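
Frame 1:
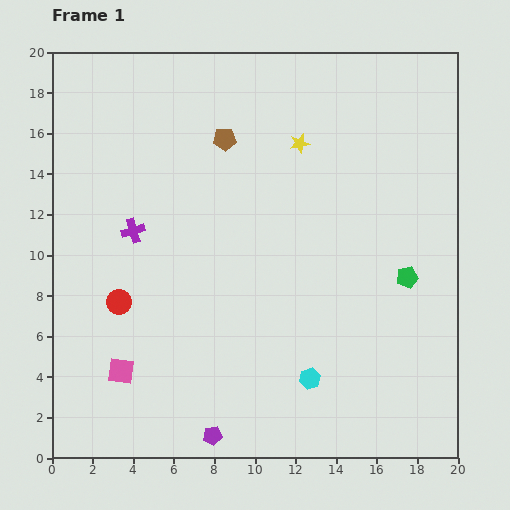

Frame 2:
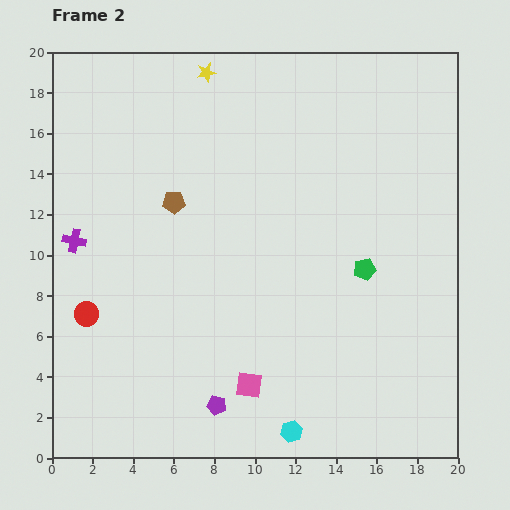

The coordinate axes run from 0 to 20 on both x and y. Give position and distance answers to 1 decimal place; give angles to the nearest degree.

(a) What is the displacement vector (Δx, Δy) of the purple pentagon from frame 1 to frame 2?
(0.2, 1.5)

The purple pentagon was at (7.9, 1.1) in frame 1 and (8.1, 2.6) in frame 2.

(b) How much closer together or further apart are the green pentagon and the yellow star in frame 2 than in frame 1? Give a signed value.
+3.9

Distance in frame 1: 8.5. Distance in frame 2: 12.4.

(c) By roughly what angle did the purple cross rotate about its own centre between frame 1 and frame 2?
28° clockwise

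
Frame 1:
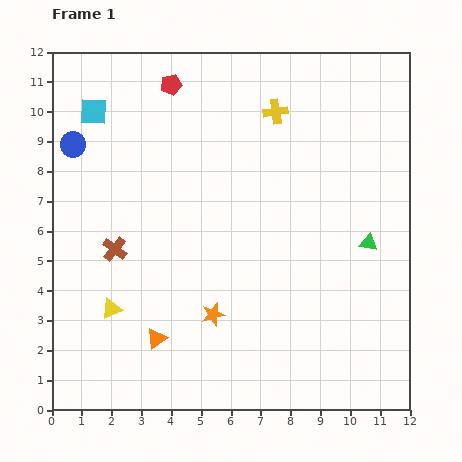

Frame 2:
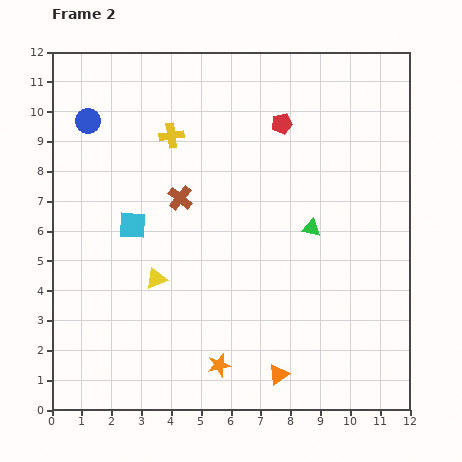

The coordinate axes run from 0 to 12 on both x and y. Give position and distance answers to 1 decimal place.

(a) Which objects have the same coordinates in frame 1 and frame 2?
none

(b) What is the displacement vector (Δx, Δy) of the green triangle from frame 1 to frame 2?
(-1.9, 0.5)

The green triangle was at (10.6, 5.6) in frame 1 and (8.7, 6.1) in frame 2.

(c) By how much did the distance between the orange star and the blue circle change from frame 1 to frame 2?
+1.9

Distance in frame 1: 7.4. Distance in frame 2: 9.3.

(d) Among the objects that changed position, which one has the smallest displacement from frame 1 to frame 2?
the blue circle

(moved 0.9)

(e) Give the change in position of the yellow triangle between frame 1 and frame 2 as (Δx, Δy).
(1.5, 1.0)

The yellow triangle was at (2.0, 3.4) in frame 1 and (3.5, 4.4) in frame 2.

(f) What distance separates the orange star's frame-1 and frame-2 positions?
1.7

The orange star moved from (5.4, 3.2) to (5.6, 1.5), a distance of √(0.2² + 1.7²) ≈ 1.7.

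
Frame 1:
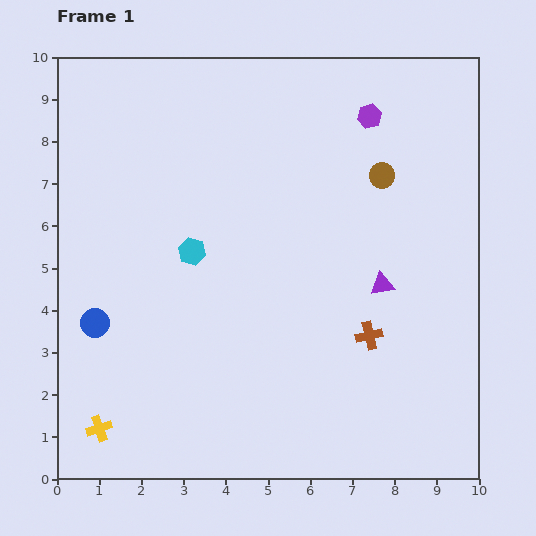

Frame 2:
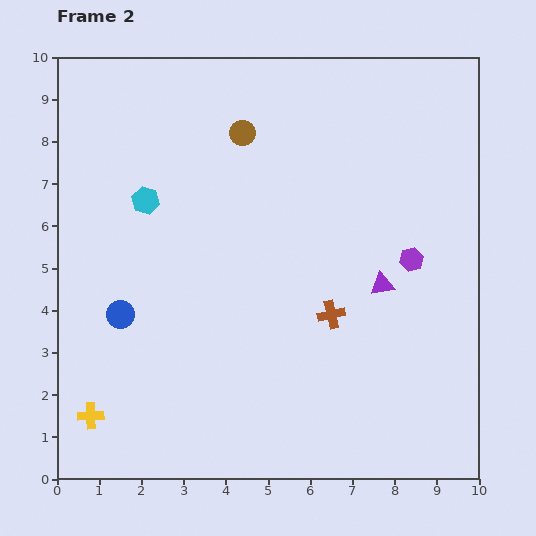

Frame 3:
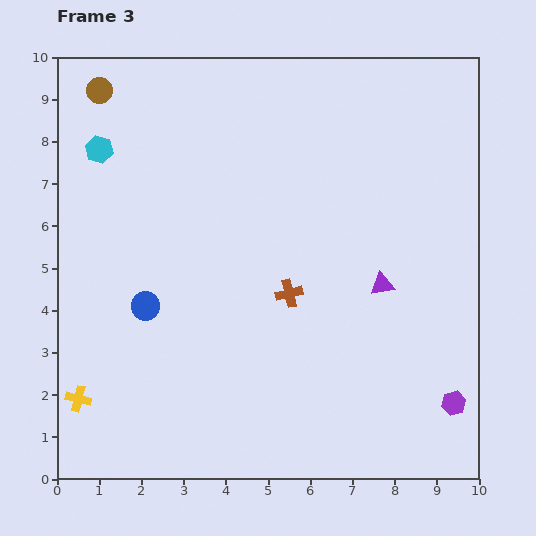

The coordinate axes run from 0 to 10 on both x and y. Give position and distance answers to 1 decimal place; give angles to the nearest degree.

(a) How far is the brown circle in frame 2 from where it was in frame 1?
3.4

The brown circle moved from (7.7, 7.2) to (4.4, 8.2), a distance of √(3.3² + 1.0²) ≈ 3.4.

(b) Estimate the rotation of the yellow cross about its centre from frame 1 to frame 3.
32° clockwise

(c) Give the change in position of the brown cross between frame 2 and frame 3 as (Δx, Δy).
(-1.0, 0.5)

The brown cross was at (6.5, 3.9) in frame 2 and (5.5, 4.4) in frame 3.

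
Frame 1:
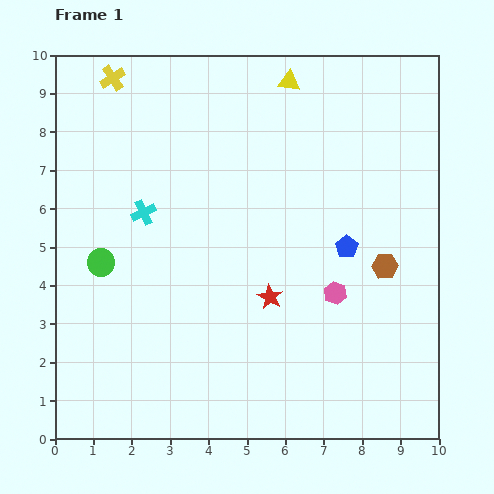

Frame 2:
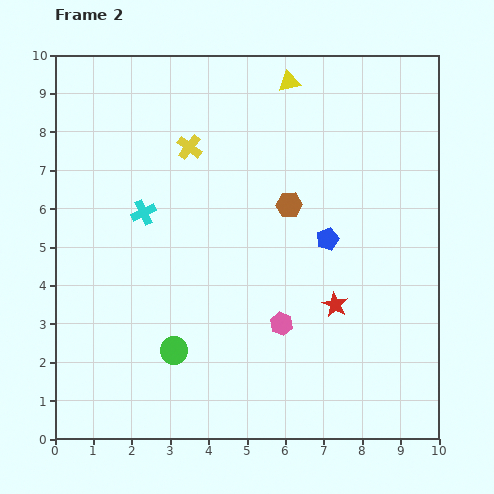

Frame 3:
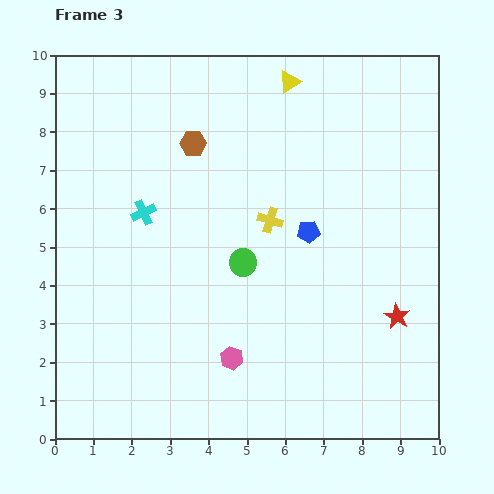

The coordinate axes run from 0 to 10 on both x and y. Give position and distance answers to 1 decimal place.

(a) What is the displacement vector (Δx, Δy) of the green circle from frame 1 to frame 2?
(1.9, -2.3)

The green circle was at (1.2, 4.6) in frame 1 and (3.1, 2.3) in frame 2.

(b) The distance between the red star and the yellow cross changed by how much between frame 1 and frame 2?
-1.4

Distance in frame 1: 7.0. Distance in frame 2: 5.6.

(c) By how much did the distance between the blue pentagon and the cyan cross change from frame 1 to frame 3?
-1.1

Distance in frame 1: 5.4. Distance in frame 3: 4.3.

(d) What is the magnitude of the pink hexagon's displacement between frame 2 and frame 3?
1.6

The pink hexagon moved from (5.9, 3.0) to (4.6, 2.1), a distance of √(1.3² + 0.9²) ≈ 1.6.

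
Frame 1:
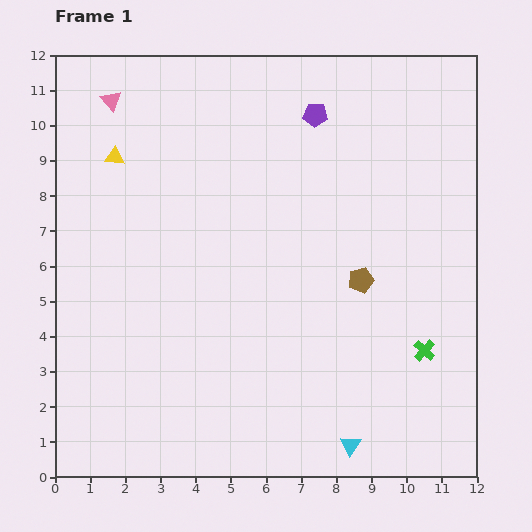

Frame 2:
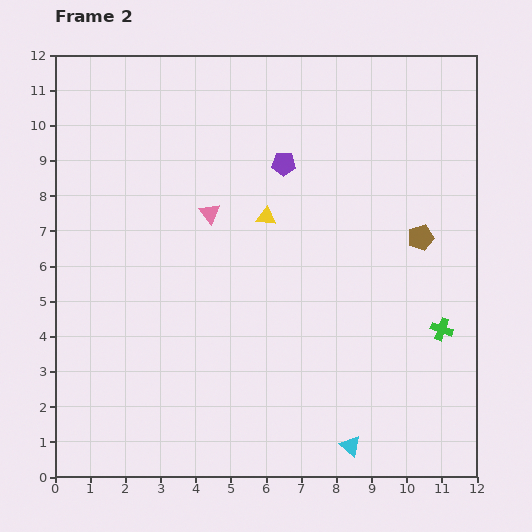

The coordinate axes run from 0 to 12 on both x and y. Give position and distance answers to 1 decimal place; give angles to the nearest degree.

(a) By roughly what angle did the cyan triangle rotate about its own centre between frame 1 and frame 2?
23° counter-clockwise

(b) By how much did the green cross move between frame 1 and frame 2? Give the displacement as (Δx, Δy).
(0.5, 0.6)

The green cross was at (10.5, 3.6) in frame 1 and (11.0, 4.2) in frame 2.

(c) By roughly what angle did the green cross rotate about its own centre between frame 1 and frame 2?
24° counter-clockwise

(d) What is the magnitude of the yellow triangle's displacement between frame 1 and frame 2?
4.6

The yellow triangle moved from (1.7, 9.1) to (6.0, 7.4), a distance of √(4.3² + 1.7²) ≈ 4.6.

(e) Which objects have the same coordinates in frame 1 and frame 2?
the cyan triangle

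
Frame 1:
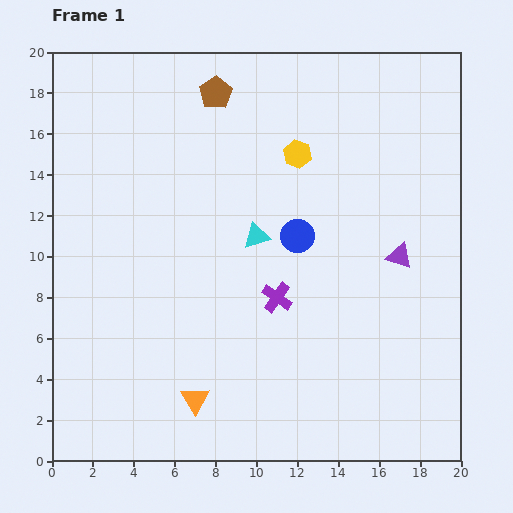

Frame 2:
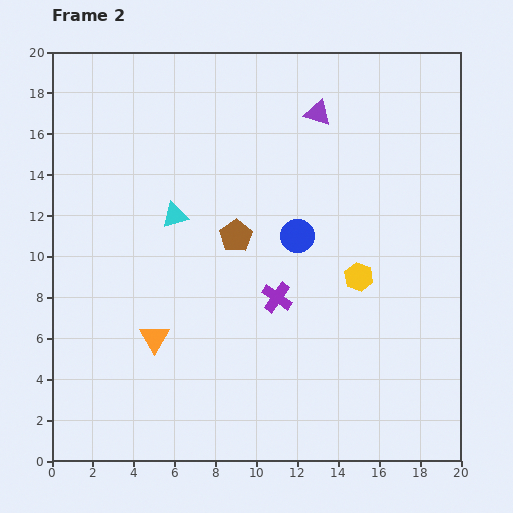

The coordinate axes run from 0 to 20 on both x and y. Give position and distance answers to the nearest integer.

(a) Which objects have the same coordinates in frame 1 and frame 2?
the blue circle, the purple cross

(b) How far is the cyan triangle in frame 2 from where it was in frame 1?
4

The cyan triangle moved from (10, 11) to (6, 12), a distance of √(4² + 1²) ≈ 4.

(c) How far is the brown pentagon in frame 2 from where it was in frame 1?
7

The brown pentagon moved from (8, 18) to (9, 11), a distance of √(1² + 7²) ≈ 7.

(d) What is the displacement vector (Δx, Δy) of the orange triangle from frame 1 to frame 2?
(-2, 3)

The orange triangle was at (7, 3) in frame 1 and (5, 6) in frame 2.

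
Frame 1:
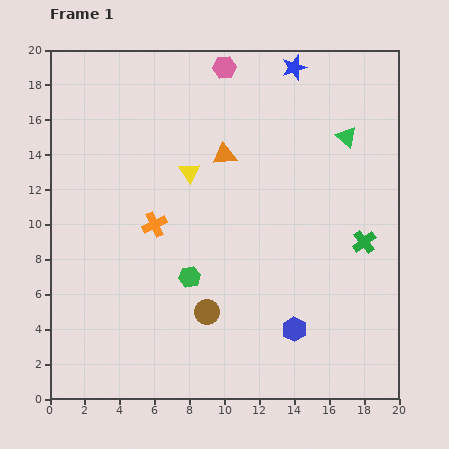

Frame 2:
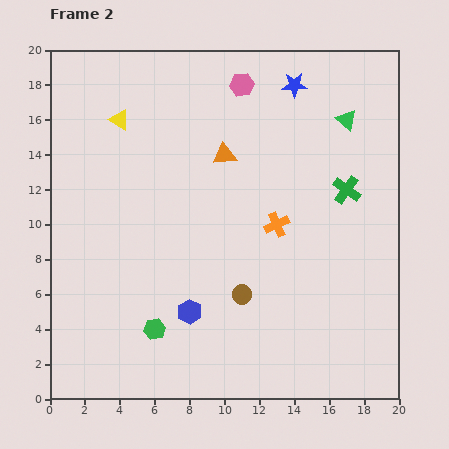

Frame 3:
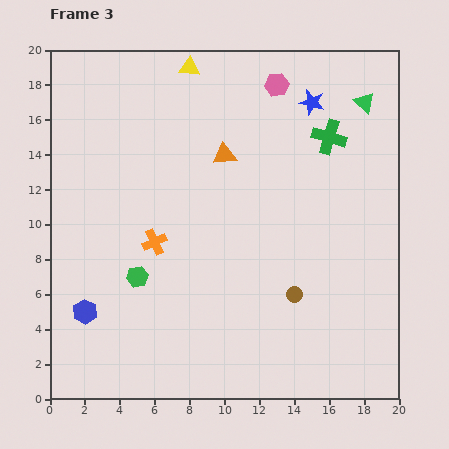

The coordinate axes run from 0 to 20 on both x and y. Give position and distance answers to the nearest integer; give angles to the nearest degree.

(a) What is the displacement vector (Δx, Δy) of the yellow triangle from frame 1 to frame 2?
(-4, 3)

The yellow triangle was at (8, 13) in frame 1 and (4, 16) in frame 2.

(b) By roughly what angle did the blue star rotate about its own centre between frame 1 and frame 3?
31° clockwise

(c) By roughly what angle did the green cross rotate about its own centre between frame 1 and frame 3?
36° counter-clockwise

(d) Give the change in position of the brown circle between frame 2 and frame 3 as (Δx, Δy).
(3, 0)

The brown circle was at (11, 6) in frame 2 and (14, 6) in frame 3.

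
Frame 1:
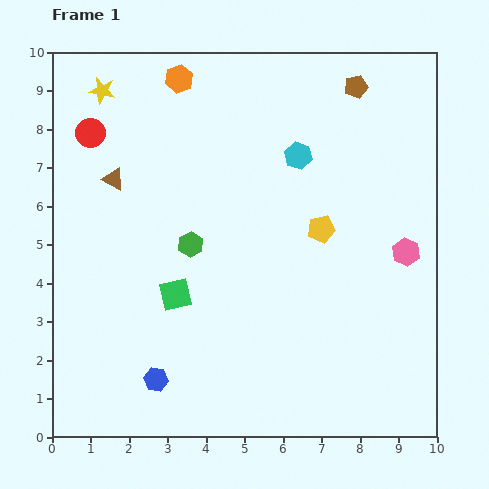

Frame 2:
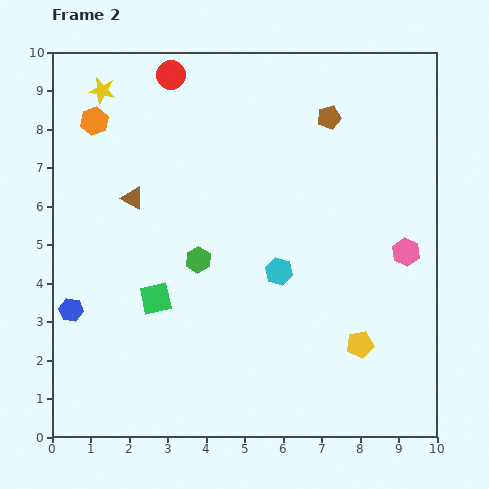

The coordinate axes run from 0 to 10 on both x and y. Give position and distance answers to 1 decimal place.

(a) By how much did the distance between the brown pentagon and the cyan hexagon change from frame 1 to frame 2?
+1.9

Distance in frame 1: 2.3. Distance in frame 2: 4.2.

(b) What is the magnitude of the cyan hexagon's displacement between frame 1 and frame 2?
3.0

The cyan hexagon moved from (6.4, 7.3) to (5.9, 4.3), a distance of √(0.5² + 3.0²) ≈ 3.0.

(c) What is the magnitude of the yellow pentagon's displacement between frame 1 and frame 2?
3.2

The yellow pentagon moved from (7.0, 5.4) to (8.0, 2.4), a distance of √(1.0² + 3.0²) ≈ 3.2.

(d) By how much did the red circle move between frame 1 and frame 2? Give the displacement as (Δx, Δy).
(2.1, 1.5)

The red circle was at (1.0, 7.9) in frame 1 and (3.1, 9.4) in frame 2.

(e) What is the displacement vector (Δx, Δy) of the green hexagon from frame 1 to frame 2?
(0.2, -0.4)

The green hexagon was at (3.6, 5.0) in frame 1 and (3.8, 4.6) in frame 2.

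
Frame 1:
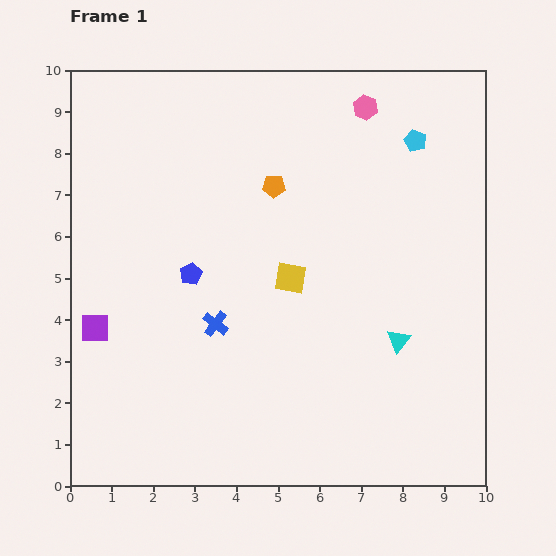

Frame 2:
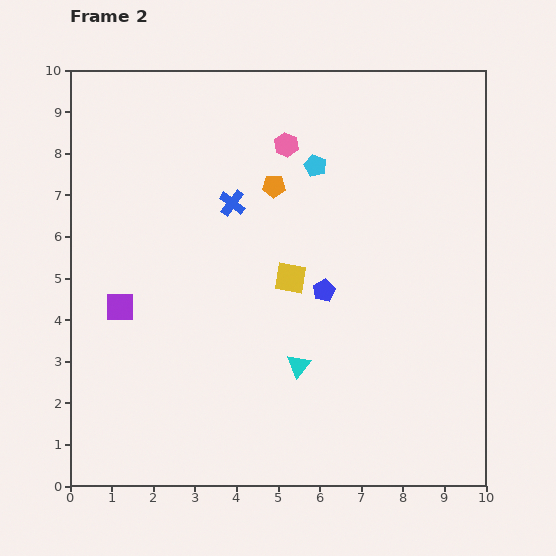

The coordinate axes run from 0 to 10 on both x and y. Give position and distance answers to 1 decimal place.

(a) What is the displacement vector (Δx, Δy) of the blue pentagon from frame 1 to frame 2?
(3.2, -0.4)

The blue pentagon was at (2.9, 5.1) in frame 1 and (6.1, 4.7) in frame 2.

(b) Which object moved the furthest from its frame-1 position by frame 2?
the blue pentagon

(moved 3.2; next 2.9)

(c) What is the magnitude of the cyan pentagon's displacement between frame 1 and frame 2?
2.5

The cyan pentagon moved from (8.3, 8.3) to (5.9, 7.7), a distance of √(2.4² + 0.6²) ≈ 2.5.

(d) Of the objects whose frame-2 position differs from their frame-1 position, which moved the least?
the purple square

(moved 0.8)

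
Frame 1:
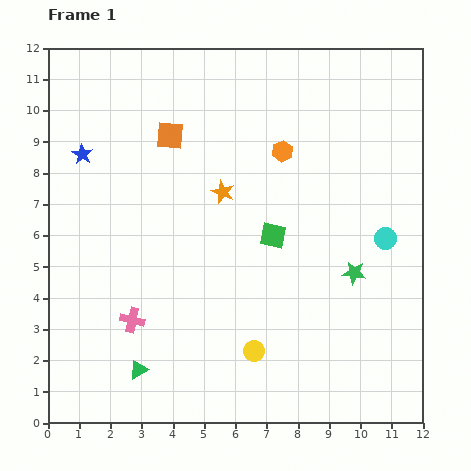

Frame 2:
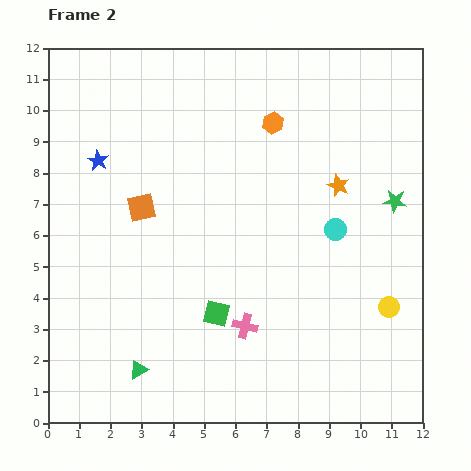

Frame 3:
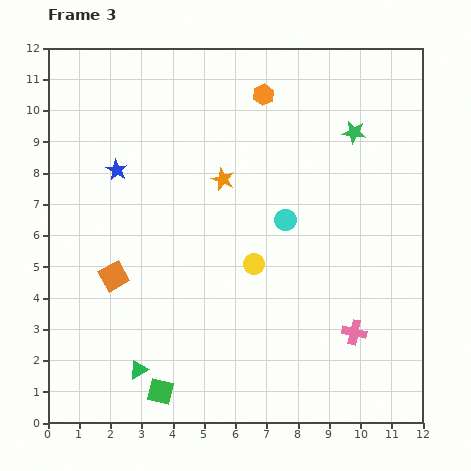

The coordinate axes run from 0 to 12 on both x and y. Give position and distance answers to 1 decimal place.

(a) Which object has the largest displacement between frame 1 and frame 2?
the yellow circle

(moved 4.5; next 3.7)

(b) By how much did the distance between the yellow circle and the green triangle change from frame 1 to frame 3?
+1.3

Distance in frame 1: 3.7. Distance in frame 3: 5.0.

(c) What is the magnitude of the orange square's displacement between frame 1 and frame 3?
4.8

The orange square moved from (3.9, 9.2) to (2.1, 4.7), a distance of √(1.8² + 4.5²) ≈ 4.8.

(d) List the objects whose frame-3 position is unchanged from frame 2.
the green triangle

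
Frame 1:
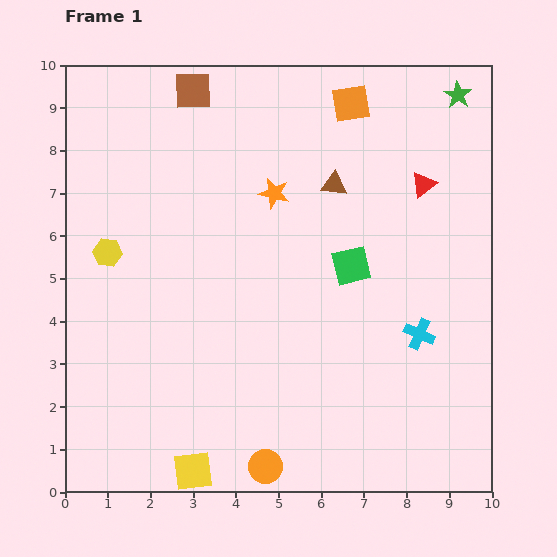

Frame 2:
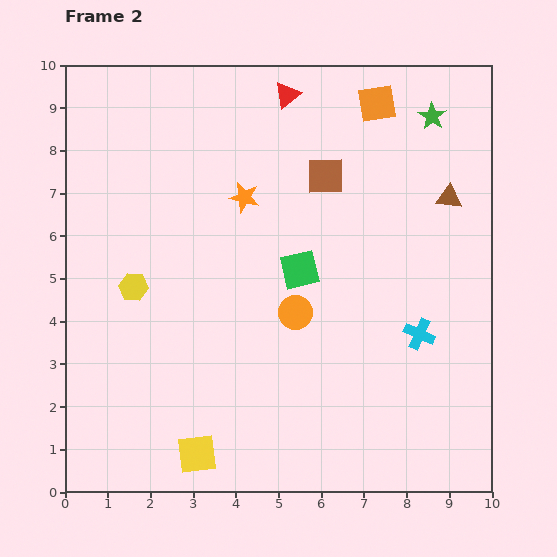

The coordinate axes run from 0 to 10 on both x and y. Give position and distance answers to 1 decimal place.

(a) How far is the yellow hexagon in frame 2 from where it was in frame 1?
1.0

The yellow hexagon moved from (1.0, 5.6) to (1.6, 4.8), a distance of √(0.6² + 0.8²) ≈ 1.0.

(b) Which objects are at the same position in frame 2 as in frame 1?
the cyan cross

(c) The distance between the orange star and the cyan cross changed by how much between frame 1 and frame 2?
+0.5

Distance in frame 1: 4.7. Distance in frame 2: 5.2.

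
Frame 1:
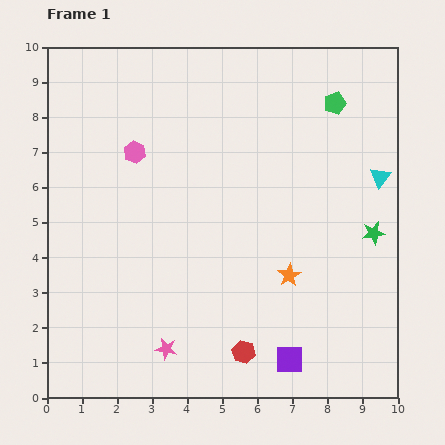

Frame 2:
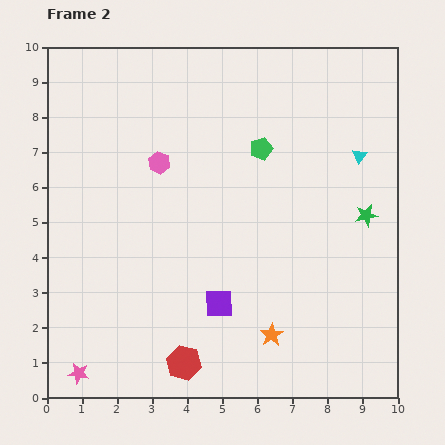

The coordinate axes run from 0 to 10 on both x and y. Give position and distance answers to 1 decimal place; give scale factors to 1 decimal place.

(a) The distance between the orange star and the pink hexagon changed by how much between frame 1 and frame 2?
+0.3

Distance in frame 1: 5.6. Distance in frame 2: 5.9.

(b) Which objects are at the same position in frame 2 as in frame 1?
none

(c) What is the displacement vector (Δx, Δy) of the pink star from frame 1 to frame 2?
(-2.5, -0.7)

The pink star was at (3.4, 1.4) in frame 1 and (0.9, 0.7) in frame 2.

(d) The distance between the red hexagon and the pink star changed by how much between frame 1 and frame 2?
+0.8

Distance in frame 1: 2.2. Distance in frame 2: 3.0.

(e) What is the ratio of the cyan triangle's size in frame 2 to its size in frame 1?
0.7×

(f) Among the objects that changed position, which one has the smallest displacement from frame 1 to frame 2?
the green star

(moved 0.5)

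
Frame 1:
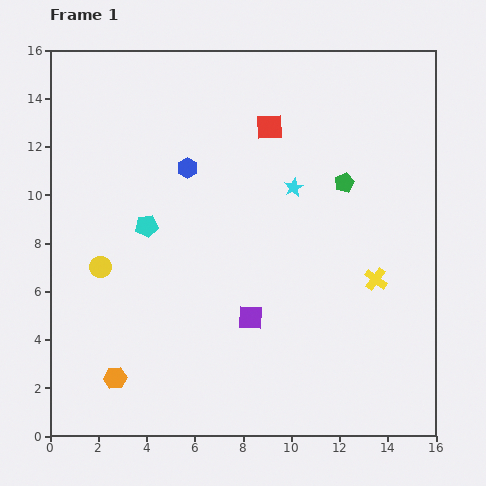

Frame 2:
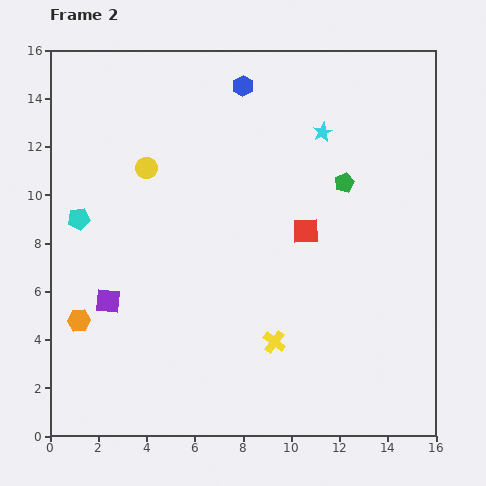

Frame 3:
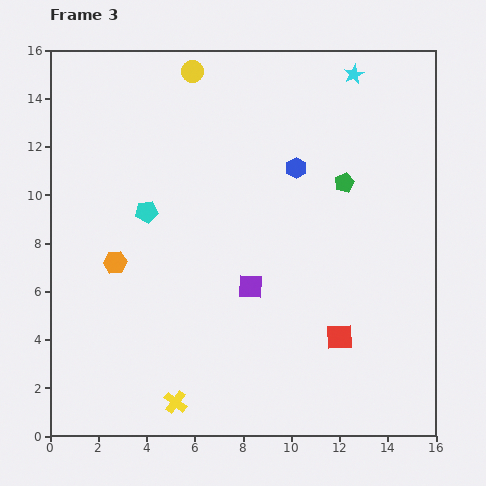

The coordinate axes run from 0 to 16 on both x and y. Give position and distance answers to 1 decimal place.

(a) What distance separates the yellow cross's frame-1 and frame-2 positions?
4.9

The yellow cross moved from (13.5, 6.5) to (9.3, 3.9), a distance of √(4.2² + 2.6²) ≈ 4.9.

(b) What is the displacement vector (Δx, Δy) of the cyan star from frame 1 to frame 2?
(1.2, 2.3)

The cyan star was at (10.1, 10.3) in frame 1 and (11.3, 12.6) in frame 2.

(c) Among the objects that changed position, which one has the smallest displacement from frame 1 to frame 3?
the cyan pentagon

(moved 0.6)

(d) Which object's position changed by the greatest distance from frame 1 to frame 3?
the yellow cross

(moved 9.7; next 9.2)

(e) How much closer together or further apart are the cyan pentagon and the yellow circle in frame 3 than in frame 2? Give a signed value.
+2.6

Distance in frame 2: 3.5. Distance in frame 3: 6.1.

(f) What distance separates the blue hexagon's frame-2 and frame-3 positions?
4.0

The blue hexagon moved from (8.0, 14.5) to (10.2, 11.1), a distance of √(2.2² + 3.4²) ≈ 4.0.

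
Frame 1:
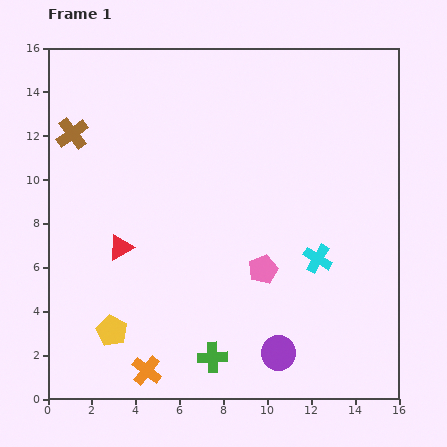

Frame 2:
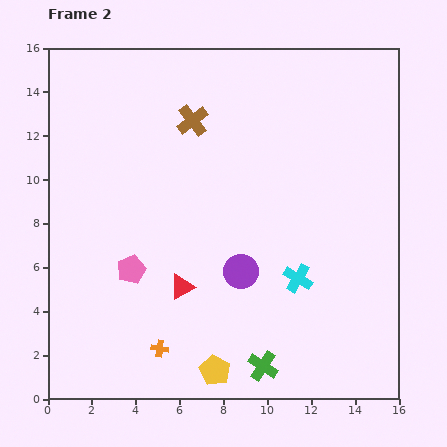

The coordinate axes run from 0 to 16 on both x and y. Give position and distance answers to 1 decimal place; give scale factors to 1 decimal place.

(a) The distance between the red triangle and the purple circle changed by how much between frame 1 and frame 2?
-5.9

Distance in frame 1: 8.7. Distance in frame 2: 2.8.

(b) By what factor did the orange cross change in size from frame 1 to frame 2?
0.6×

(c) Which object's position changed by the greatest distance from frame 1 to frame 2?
the pink pentagon

(moved 6.0; next 5.5)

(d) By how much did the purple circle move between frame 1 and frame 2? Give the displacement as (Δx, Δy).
(-1.7, 3.7)

The purple circle was at (10.5, 2.1) in frame 1 and (8.8, 5.8) in frame 2.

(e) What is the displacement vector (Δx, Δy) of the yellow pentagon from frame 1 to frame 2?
(4.7, -1.8)

The yellow pentagon was at (2.9, 3.1) in frame 1 and (7.6, 1.3) in frame 2.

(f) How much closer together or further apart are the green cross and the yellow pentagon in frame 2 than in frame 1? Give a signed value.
-2.6

Distance in frame 1: 4.8. Distance in frame 2: 2.2.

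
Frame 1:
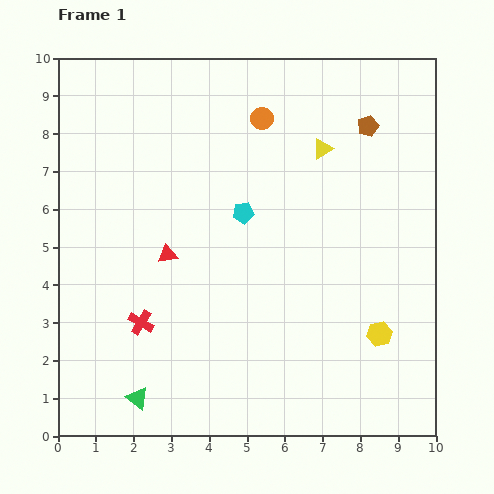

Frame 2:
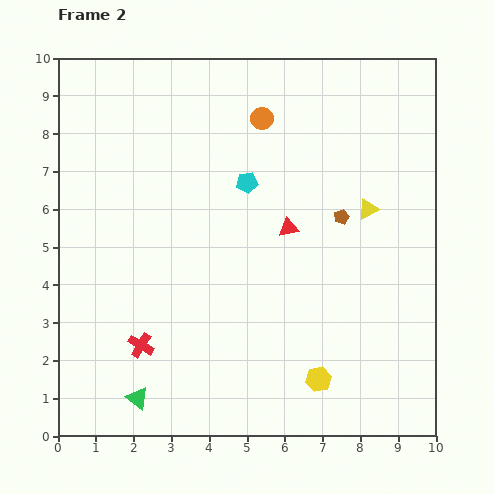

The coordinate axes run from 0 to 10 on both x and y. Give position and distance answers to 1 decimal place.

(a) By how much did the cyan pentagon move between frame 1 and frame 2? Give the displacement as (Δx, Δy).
(0.1, 0.8)

The cyan pentagon was at (4.9, 5.9) in frame 1 and (5.0, 6.7) in frame 2.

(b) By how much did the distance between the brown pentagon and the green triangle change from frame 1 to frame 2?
-2.2

Distance in frame 1: 9.4. Distance in frame 2: 7.2.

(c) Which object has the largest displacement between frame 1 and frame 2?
the red triangle

(moved 3.3; next 2.5)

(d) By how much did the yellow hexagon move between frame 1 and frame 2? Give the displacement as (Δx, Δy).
(-1.6, -1.2)

The yellow hexagon was at (8.5, 2.7) in frame 1 and (6.9, 1.5) in frame 2.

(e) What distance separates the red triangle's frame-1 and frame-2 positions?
3.3

The red triangle moved from (2.9, 4.8) to (6.1, 5.5), a distance of √(3.2² + 0.7²) ≈ 3.3.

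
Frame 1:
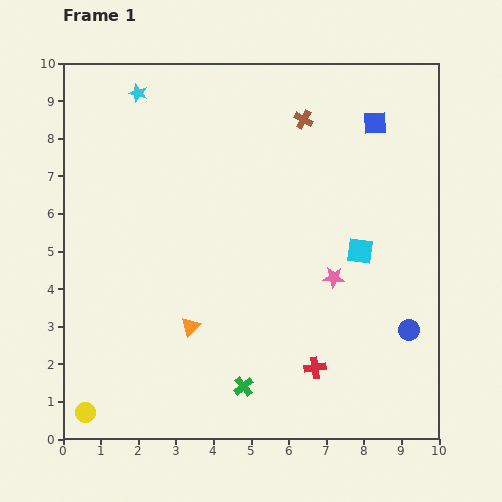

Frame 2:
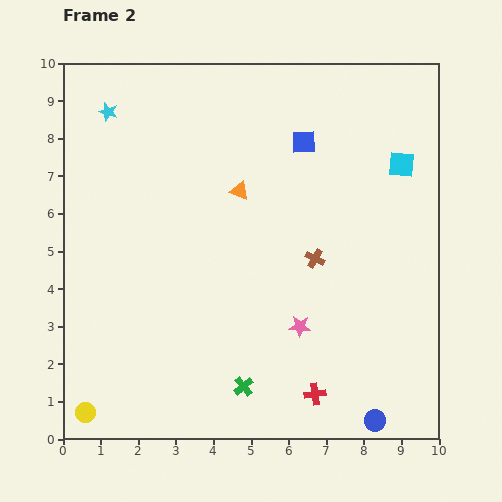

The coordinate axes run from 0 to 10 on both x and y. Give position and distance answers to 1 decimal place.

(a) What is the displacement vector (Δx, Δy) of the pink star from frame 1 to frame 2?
(-0.9, -1.3)

The pink star was at (7.2, 4.3) in frame 1 and (6.3, 3.0) in frame 2.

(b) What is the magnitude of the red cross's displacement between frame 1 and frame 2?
0.7

The red cross moved from (6.7, 1.9) to (6.7, 1.2), a distance of √(0.0² + 0.7²) ≈ 0.7.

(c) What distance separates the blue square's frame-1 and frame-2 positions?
2.0

The blue square moved from (8.3, 8.4) to (6.4, 7.9), a distance of √(1.9² + 0.5²) ≈ 2.0.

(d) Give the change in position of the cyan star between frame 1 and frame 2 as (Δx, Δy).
(-0.8, -0.5)

The cyan star was at (2.0, 9.2) in frame 1 and (1.2, 8.7) in frame 2.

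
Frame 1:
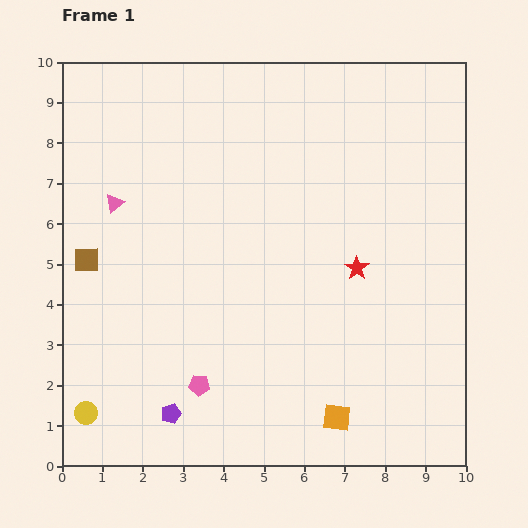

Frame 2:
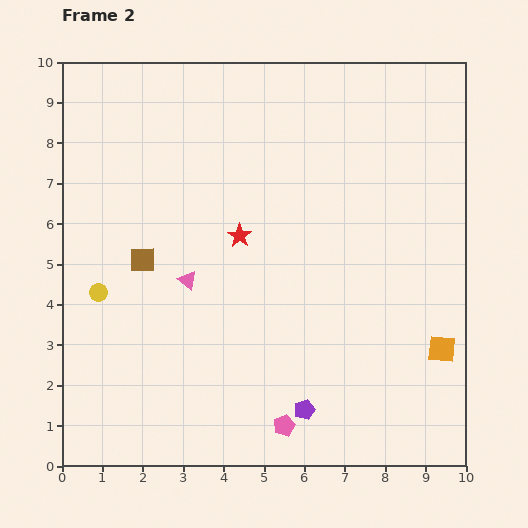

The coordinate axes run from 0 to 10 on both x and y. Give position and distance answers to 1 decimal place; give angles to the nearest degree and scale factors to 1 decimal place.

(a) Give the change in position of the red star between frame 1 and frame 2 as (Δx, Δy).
(-2.9, 0.8)

The red star was at (7.3, 4.9) in frame 1 and (4.4, 5.7) in frame 2.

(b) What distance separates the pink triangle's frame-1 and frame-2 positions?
2.6

The pink triangle moved from (1.3, 6.5) to (3.1, 4.6), a distance of √(1.8² + 1.9²) ≈ 2.6.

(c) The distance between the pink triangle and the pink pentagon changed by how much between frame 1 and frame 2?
-0.7

Distance in frame 1: 5.0. Distance in frame 2: 4.3.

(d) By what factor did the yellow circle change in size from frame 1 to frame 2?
0.8×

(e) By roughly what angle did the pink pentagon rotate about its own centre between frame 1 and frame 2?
29° counter-clockwise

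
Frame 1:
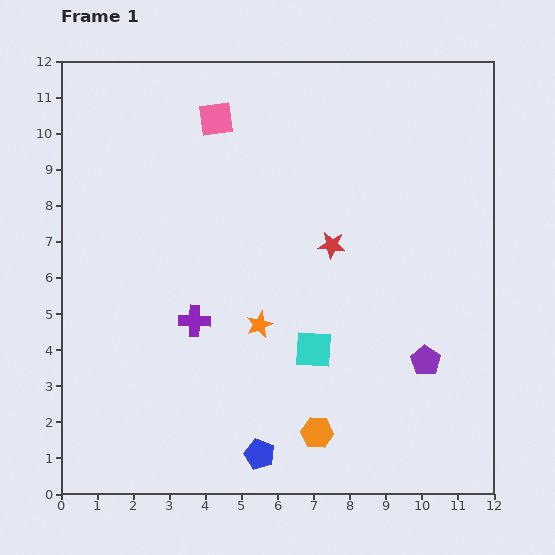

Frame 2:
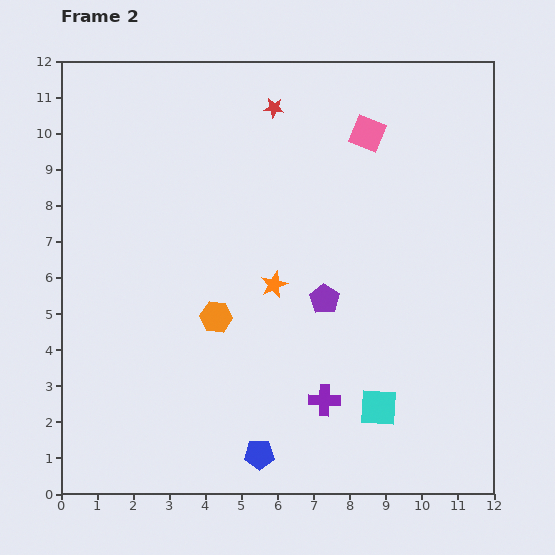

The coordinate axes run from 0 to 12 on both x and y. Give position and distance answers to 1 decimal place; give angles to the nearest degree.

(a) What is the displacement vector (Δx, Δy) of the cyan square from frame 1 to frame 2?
(1.8, -1.6)

The cyan square was at (7.0, 4.0) in frame 1 and (8.8, 2.4) in frame 2.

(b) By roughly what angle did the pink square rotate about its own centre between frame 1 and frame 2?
30° clockwise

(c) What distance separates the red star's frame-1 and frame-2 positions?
4.1

The red star moved from (7.5, 6.9) to (5.9, 10.7), a distance of √(1.6² + 3.8²) ≈ 4.1.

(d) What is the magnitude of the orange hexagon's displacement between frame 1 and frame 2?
4.3

The orange hexagon moved from (7.1, 1.7) to (4.3, 4.9), a distance of √(2.8² + 3.2²) ≈ 4.3.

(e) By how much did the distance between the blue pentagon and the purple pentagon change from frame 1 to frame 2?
-0.6

Distance in frame 1: 5.3. Distance in frame 2: 4.7.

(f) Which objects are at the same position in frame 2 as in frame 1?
the blue pentagon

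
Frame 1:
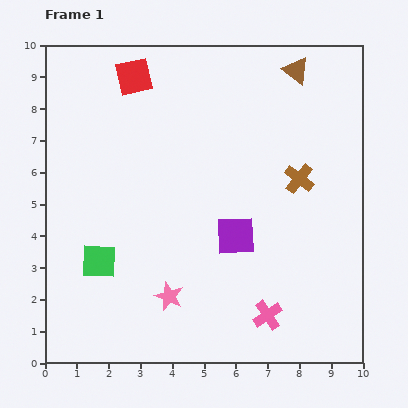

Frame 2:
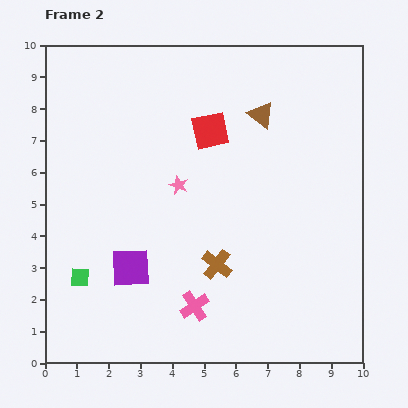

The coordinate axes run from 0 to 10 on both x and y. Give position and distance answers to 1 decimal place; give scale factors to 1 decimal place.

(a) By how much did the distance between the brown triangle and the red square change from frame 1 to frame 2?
-3.4

Distance in frame 1: 5.1. Distance in frame 2: 1.7.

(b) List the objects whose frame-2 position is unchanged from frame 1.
none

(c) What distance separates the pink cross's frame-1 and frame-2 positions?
2.3

The pink cross moved from (7.0, 1.5) to (4.7, 1.8), a distance of √(2.3² + 0.3²) ≈ 2.3.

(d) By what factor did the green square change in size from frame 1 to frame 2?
0.6×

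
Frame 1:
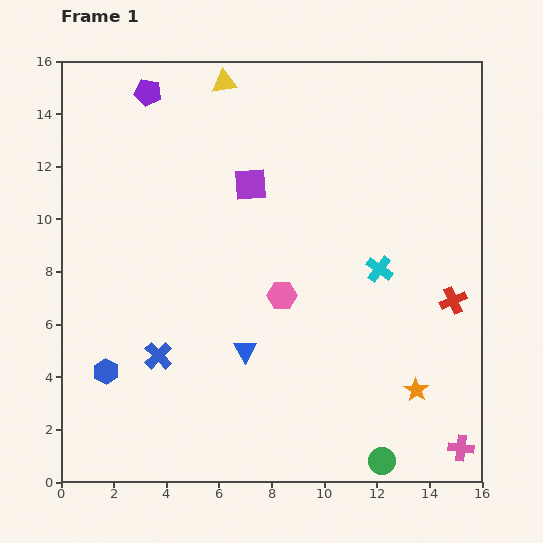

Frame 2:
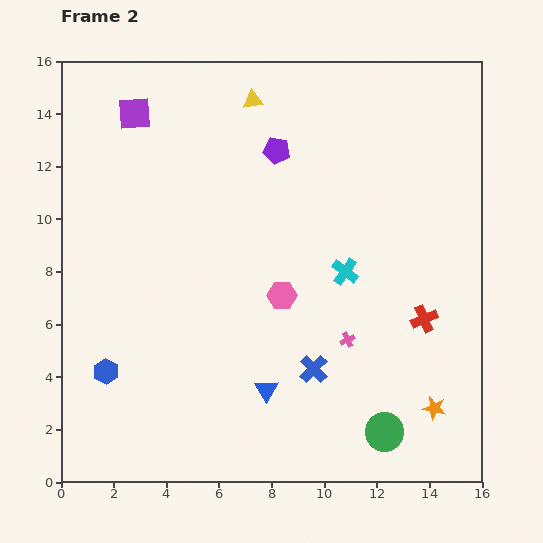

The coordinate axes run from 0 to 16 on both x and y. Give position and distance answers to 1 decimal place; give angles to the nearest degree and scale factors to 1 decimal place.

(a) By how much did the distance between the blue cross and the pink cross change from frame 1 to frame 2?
-10.3

Distance in frame 1: 12.0. Distance in frame 2: 1.7.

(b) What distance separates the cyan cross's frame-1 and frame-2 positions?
1.3

The cyan cross moved from (12.1, 8.1) to (10.8, 8.0), a distance of √(1.3² + 0.1²) ≈ 1.3.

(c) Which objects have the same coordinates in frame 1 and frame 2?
the pink hexagon, the blue hexagon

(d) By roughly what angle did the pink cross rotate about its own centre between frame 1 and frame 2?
31° counter-clockwise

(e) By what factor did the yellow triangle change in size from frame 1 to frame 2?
0.8×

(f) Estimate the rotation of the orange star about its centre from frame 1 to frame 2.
22° counter-clockwise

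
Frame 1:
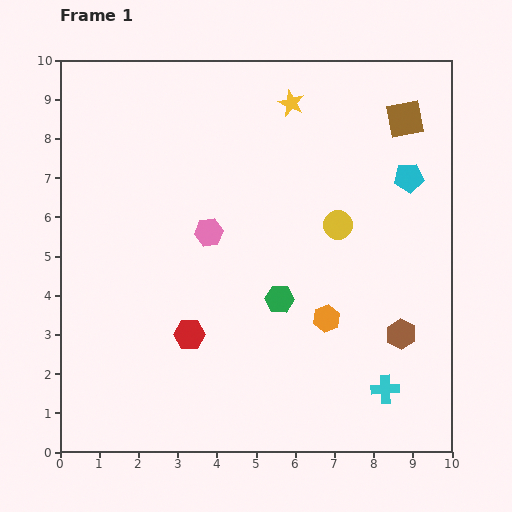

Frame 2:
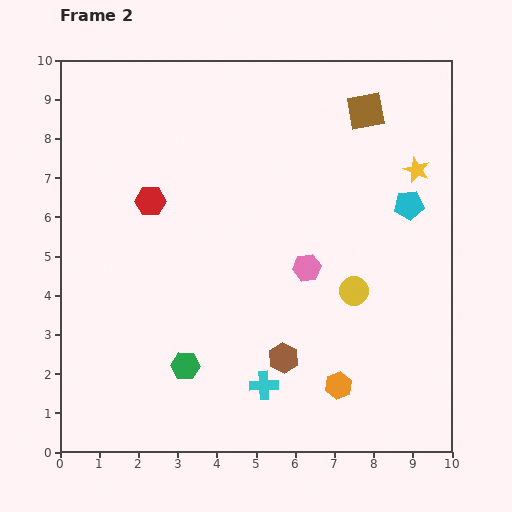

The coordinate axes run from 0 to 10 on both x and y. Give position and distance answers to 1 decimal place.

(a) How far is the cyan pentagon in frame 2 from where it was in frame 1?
0.7

The cyan pentagon moved from (8.9, 7.0) to (8.9, 6.3), a distance of √(0.0² + 0.7²) ≈ 0.7.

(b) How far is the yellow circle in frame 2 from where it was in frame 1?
1.7

The yellow circle moved from (7.1, 5.8) to (7.5, 4.1), a distance of √(0.4² + 1.7²) ≈ 1.7.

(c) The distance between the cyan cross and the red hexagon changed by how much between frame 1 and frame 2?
+0.3

Distance in frame 1: 5.2. Distance in frame 2: 5.5.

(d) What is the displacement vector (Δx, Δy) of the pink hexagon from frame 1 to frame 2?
(2.5, -0.9)

The pink hexagon was at (3.8, 5.6) in frame 1 and (6.3, 4.7) in frame 2.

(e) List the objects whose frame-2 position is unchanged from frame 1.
none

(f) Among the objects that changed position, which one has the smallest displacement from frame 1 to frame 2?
the cyan pentagon

(moved 0.7)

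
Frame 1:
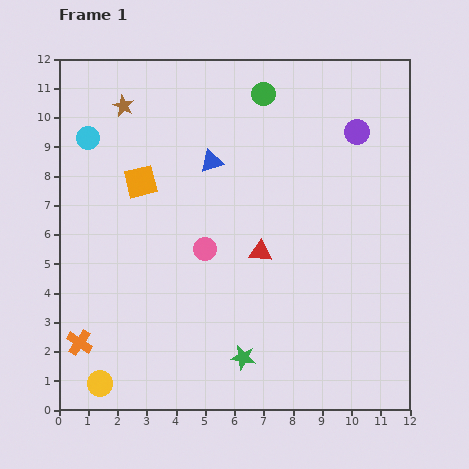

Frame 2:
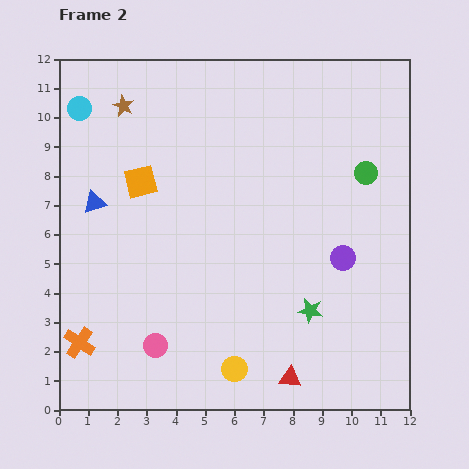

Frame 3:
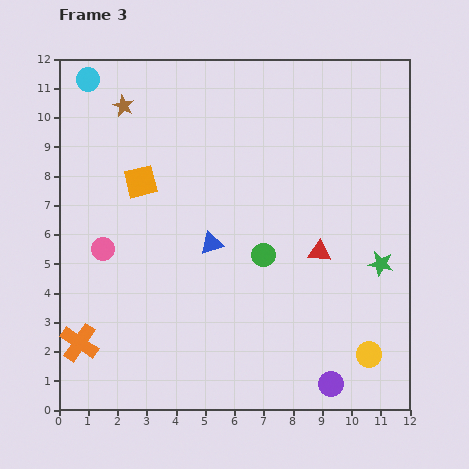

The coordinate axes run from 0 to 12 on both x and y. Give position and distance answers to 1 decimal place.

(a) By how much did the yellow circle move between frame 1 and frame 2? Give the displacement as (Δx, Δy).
(4.6, 0.5)

The yellow circle was at (1.4, 0.9) in frame 1 and (6.0, 1.4) in frame 2.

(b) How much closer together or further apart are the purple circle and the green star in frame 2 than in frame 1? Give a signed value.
-6.5

Distance in frame 1: 8.6. Distance in frame 2: 2.1.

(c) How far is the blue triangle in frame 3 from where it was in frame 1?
2.8

The blue triangle moved from (5.2, 8.5) to (5.2, 5.7), a distance of √(0.0² + 2.8²) ≈ 2.8.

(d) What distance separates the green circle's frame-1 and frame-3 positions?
5.5

The green circle moved from (7.0, 10.8) to (7.0, 5.3), a distance of √(0.0² + 5.5²) ≈ 5.5.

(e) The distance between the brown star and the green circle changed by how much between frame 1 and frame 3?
+2.2

Distance in frame 1: 4.8. Distance in frame 3: 7.0.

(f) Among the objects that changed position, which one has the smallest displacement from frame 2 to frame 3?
the cyan circle

(moved 1.0)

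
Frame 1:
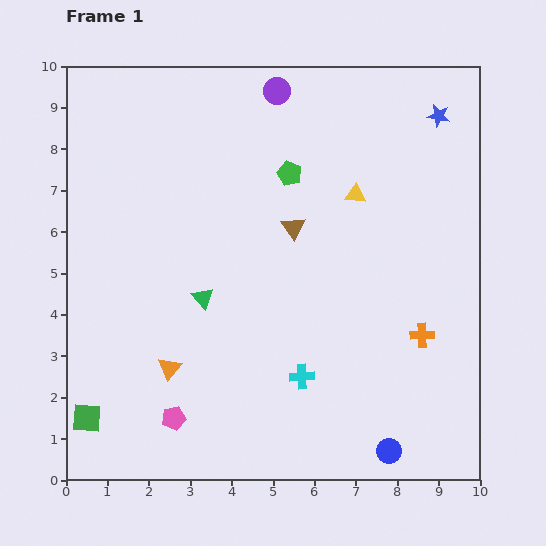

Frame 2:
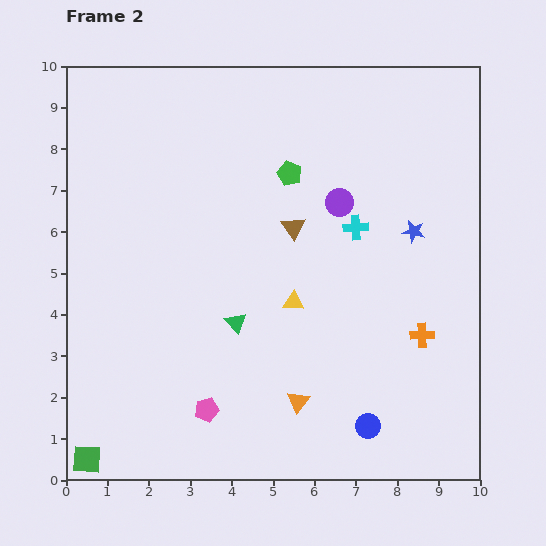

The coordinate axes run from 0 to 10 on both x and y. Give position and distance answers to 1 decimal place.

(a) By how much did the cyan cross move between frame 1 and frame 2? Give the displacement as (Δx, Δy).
(1.3, 3.6)

The cyan cross was at (5.7, 2.5) in frame 1 and (7.0, 6.1) in frame 2.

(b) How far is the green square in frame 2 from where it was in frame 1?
1.0

The green square moved from (0.5, 1.5) to (0.5, 0.5), a distance of √(0.0² + 1.0²) ≈ 1.0.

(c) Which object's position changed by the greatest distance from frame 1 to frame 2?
the cyan cross

(moved 3.8; next 3.2)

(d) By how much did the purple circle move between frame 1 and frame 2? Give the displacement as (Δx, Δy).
(1.5, -2.7)

The purple circle was at (5.1, 9.4) in frame 1 and (6.6, 6.7) in frame 2.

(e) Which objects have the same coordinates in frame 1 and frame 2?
the orange cross, the green pentagon, the brown triangle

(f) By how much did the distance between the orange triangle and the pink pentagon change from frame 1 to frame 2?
+1.0

Distance in frame 1: 1.2. Distance in frame 2: 2.2.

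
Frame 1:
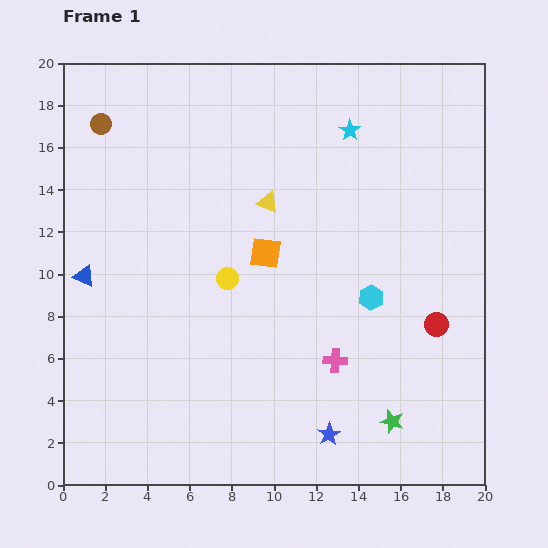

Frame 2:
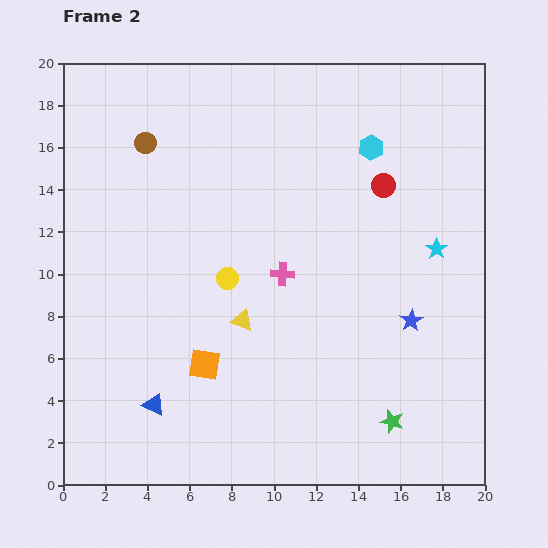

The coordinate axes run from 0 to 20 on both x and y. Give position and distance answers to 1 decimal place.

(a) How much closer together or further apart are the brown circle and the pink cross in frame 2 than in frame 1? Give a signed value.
-6.8

Distance in frame 1: 15.8. Distance in frame 2: 9.0.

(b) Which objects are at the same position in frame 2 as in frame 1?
the yellow circle, the green star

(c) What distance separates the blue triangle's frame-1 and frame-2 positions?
6.9

The blue triangle moved from (1.0, 9.9) to (4.3, 3.8), a distance of √(3.3² + 6.1²) ≈ 6.9.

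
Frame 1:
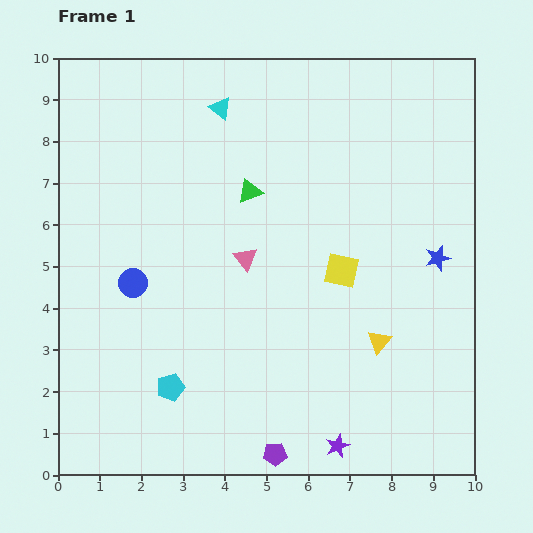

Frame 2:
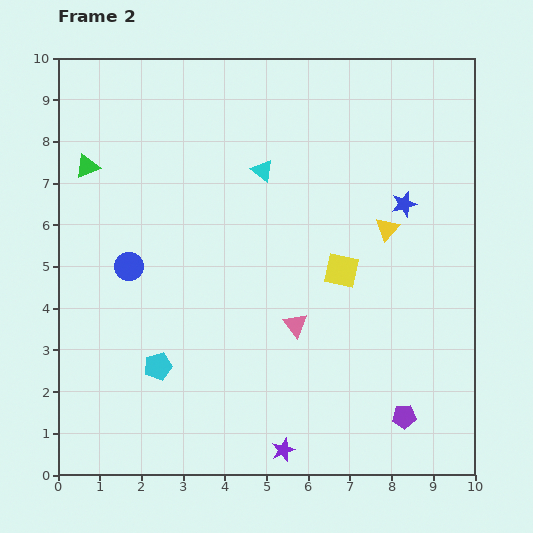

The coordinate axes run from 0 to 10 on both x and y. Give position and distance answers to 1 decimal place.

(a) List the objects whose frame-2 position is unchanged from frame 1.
the yellow square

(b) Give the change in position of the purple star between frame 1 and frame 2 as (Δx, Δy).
(-1.3, -0.1)

The purple star was at (6.7, 0.7) in frame 1 and (5.4, 0.6) in frame 2.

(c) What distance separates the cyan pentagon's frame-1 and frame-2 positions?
0.6

The cyan pentagon moved from (2.7, 2.1) to (2.4, 2.6), a distance of √(0.3² + 0.5²) ≈ 0.6.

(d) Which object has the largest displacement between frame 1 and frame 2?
the green triangle

(moved 3.9; next 3.2)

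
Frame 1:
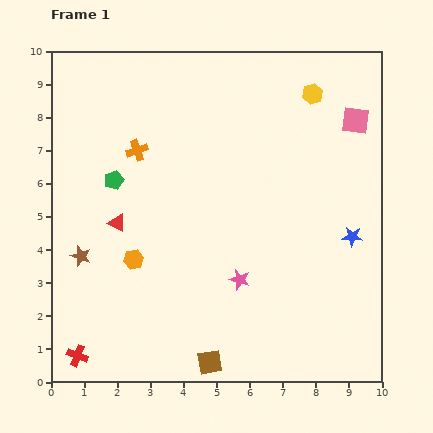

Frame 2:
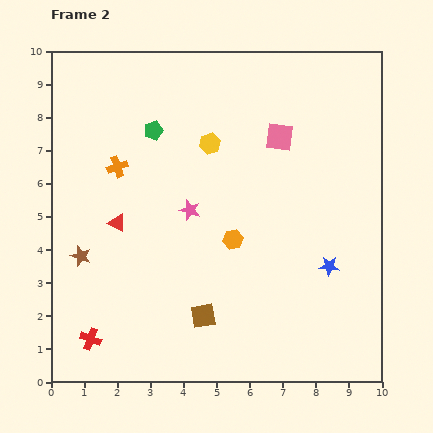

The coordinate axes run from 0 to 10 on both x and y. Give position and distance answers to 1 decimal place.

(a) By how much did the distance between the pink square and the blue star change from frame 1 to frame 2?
+0.7

Distance in frame 1: 3.5. Distance in frame 2: 4.2.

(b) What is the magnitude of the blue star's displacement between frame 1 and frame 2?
1.1

The blue star moved from (9.1, 4.4) to (8.4, 3.5), a distance of √(0.7² + 0.9²) ≈ 1.1.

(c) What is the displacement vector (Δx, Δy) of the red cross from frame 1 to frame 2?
(0.4, 0.5)

The red cross was at (0.8, 0.8) in frame 1 and (1.2, 1.3) in frame 2.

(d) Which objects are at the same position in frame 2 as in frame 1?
the brown star, the red triangle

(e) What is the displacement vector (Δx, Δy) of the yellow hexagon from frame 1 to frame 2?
(-3.1, -1.5)

The yellow hexagon was at (7.9, 8.7) in frame 1 and (4.8, 7.2) in frame 2.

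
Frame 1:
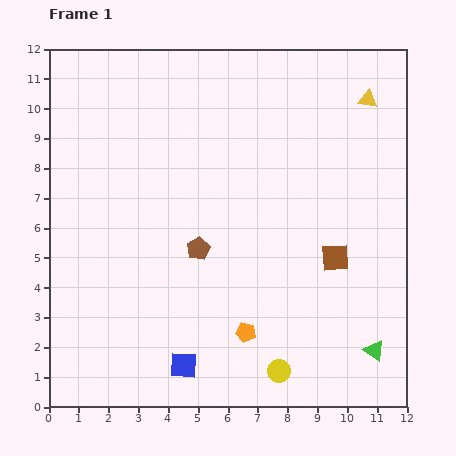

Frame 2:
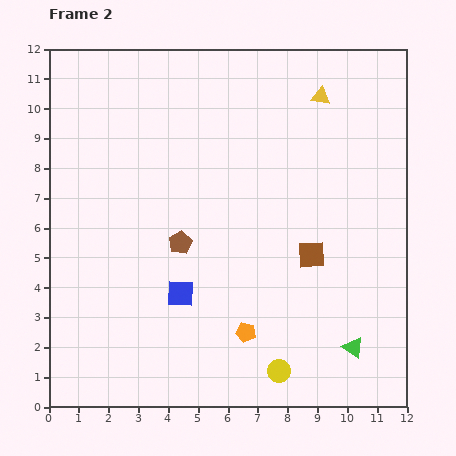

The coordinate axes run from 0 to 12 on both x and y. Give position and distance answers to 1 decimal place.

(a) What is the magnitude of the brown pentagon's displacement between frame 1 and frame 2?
0.6

The brown pentagon moved from (5.0, 5.3) to (4.4, 5.5), a distance of √(0.6² + 0.2²) ≈ 0.6.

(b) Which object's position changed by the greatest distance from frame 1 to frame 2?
the blue square

(moved 2.4; next 1.6)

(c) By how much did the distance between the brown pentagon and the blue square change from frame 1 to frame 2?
-2.2

Distance in frame 1: 3.9. Distance in frame 2: 1.7.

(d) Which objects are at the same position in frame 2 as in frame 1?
the orange pentagon, the yellow circle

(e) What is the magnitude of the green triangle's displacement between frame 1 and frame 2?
0.7

The green triangle moved from (10.9, 1.9) to (10.2, 2.0), a distance of √(0.7² + 0.1²) ≈ 0.7.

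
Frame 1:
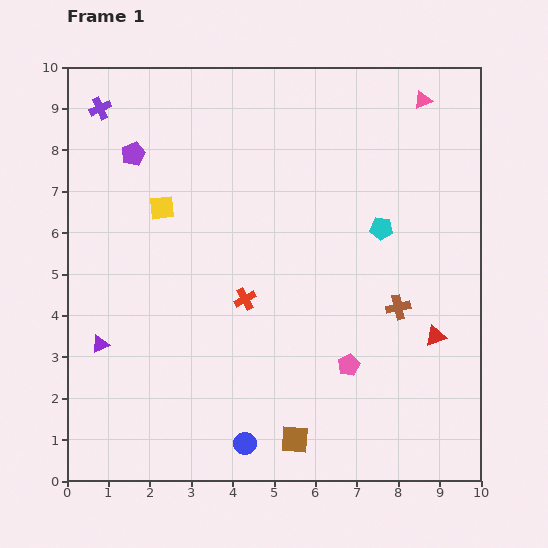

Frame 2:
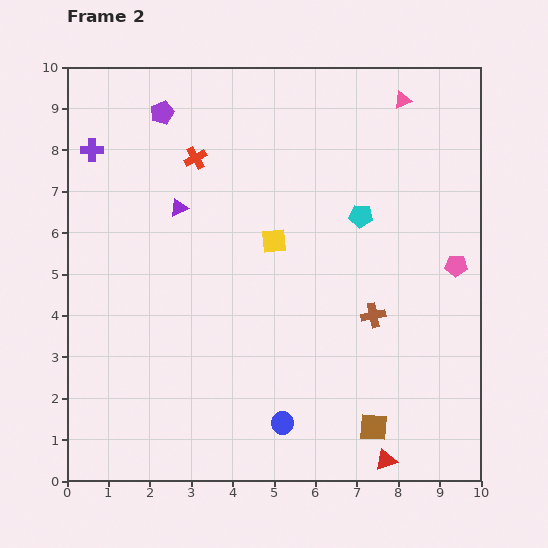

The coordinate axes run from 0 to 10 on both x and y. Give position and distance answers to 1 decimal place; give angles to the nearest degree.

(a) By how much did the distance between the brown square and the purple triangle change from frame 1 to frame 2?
+1.9

Distance in frame 1: 5.2. Distance in frame 2: 7.1.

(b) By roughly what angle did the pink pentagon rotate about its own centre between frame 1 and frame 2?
28° clockwise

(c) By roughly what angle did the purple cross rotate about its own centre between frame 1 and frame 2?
24° clockwise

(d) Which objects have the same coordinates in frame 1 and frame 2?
none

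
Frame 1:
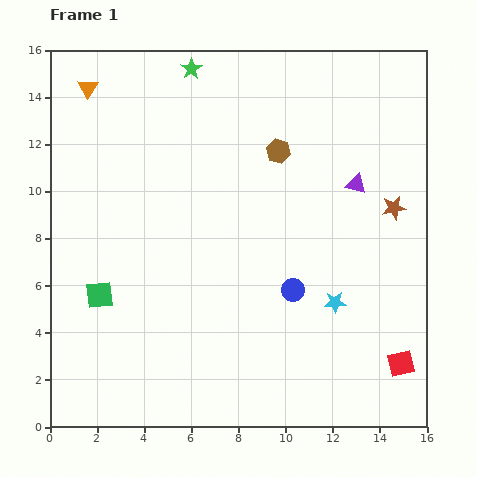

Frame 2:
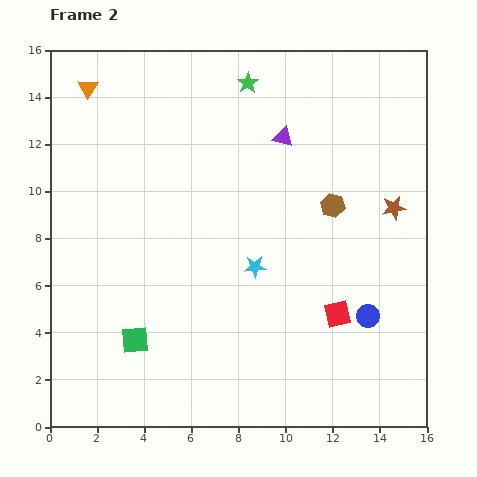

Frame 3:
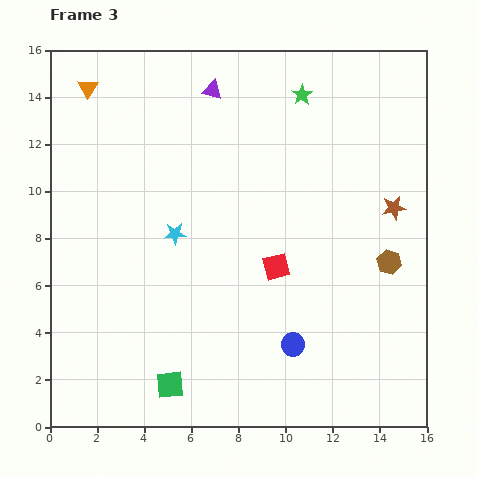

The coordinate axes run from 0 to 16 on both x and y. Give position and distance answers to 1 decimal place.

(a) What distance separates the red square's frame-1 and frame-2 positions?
3.4

The red square moved from (14.9, 2.7) to (12.2, 4.8), a distance of √(2.7² + 2.1²) ≈ 3.4.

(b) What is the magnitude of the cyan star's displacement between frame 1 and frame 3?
7.4

The cyan star moved from (12.1, 5.3) to (5.3, 8.2), a distance of √(6.8² + 2.9²) ≈ 7.4.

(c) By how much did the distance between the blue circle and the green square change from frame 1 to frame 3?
-2.7

Distance in frame 1: 8.2. Distance in frame 3: 5.5.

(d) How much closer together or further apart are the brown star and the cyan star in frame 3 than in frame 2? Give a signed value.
+3.0

Distance in frame 2: 6.4. Distance in frame 3: 9.4.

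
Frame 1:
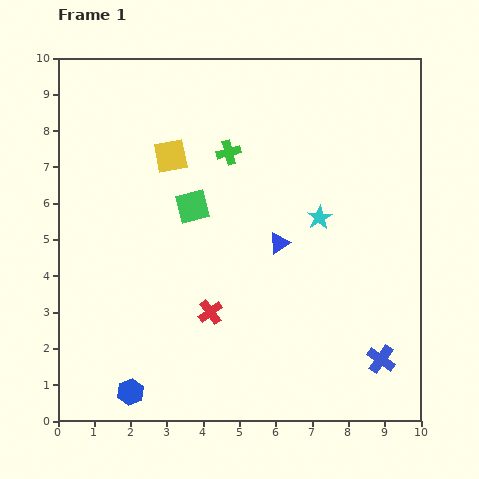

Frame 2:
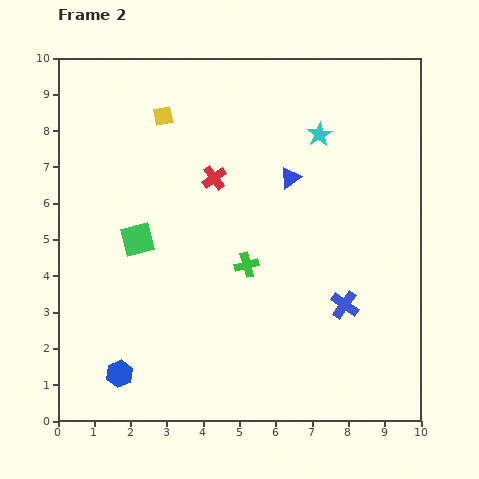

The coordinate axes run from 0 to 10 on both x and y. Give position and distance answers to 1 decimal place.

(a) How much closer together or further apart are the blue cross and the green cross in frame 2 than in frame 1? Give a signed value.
-4.2

Distance in frame 1: 7.1. Distance in frame 2: 2.9.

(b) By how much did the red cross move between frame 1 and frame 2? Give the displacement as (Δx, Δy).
(0.1, 3.7)

The red cross was at (4.2, 3.0) in frame 1 and (4.3, 6.7) in frame 2.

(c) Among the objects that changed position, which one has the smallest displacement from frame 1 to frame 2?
the blue hexagon

(moved 0.6)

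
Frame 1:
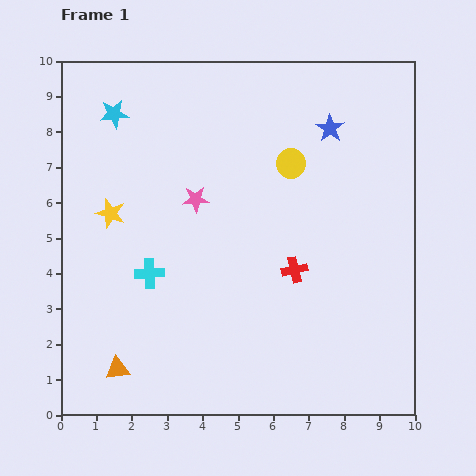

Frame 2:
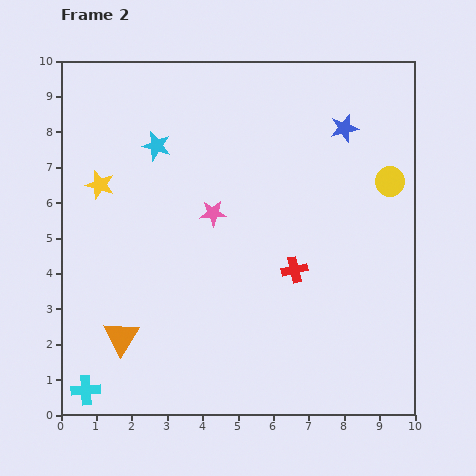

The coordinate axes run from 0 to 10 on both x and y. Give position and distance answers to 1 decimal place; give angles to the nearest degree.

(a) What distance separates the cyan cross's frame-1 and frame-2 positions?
3.8

The cyan cross moved from (2.5, 4.0) to (0.7, 0.7), a distance of √(1.8² + 3.3²) ≈ 3.8.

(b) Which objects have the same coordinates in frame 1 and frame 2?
the red cross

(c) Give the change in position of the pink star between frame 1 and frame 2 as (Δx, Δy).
(0.5, -0.4)

The pink star was at (3.8, 6.1) in frame 1 and (4.3, 5.7) in frame 2.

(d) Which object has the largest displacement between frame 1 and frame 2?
the cyan cross

(moved 3.8; next 2.8)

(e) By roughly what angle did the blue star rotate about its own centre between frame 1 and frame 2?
24° clockwise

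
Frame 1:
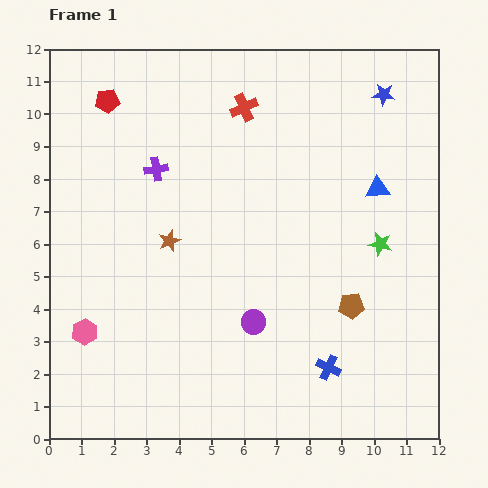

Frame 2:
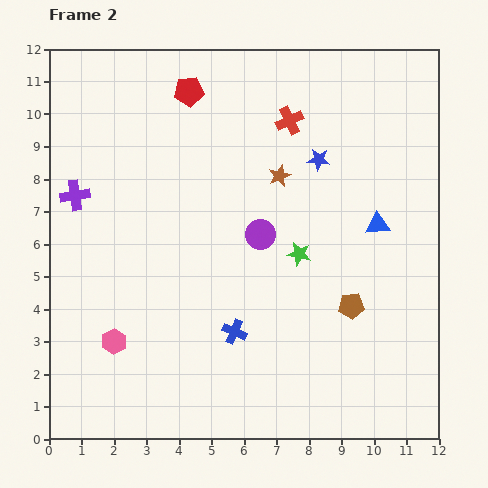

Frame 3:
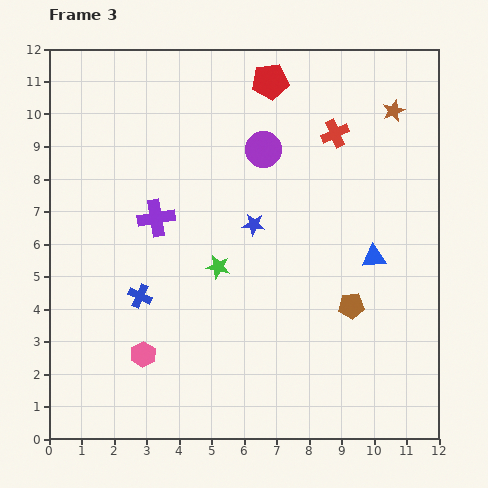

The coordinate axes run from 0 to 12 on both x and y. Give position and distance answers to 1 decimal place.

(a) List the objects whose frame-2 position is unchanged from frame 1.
the brown pentagon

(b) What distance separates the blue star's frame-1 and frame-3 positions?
5.7

The blue star moved from (10.3, 10.6) to (6.3, 6.6), a distance of √(4.0² + 4.0²) ≈ 5.7.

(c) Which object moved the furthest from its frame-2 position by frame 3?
the brown star

(moved 4.0; next 3.1)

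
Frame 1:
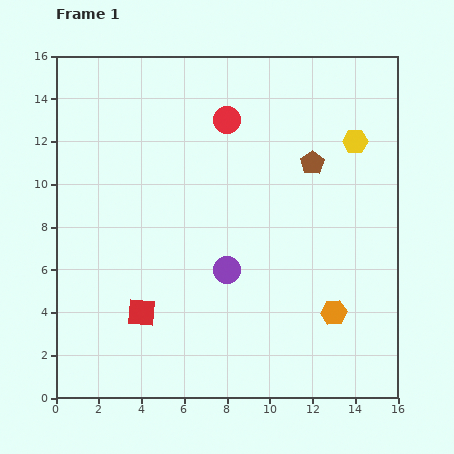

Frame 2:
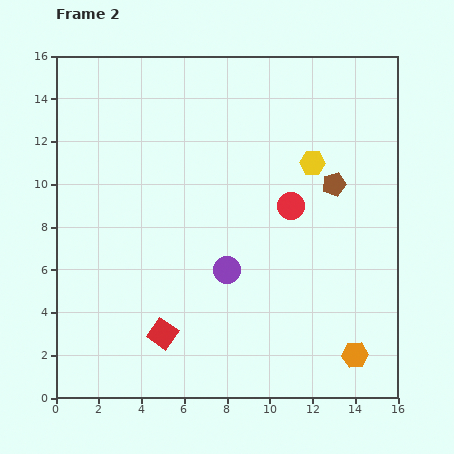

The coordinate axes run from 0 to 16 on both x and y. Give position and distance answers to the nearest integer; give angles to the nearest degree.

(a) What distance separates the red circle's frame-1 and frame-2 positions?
5

The red circle moved from (8, 13) to (11, 9), a distance of √(3² + 4²) ≈ 5.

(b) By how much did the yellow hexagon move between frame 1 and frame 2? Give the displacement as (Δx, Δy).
(-2, -1)

The yellow hexagon was at (14, 12) in frame 1 and (12, 11) in frame 2.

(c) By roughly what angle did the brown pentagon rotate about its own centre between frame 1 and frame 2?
19° clockwise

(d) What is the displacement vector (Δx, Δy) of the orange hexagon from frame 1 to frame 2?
(1, -2)

The orange hexagon was at (13, 4) in frame 1 and (14, 2) in frame 2.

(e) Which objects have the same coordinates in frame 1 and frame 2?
the purple circle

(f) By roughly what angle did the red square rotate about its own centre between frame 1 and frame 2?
30° clockwise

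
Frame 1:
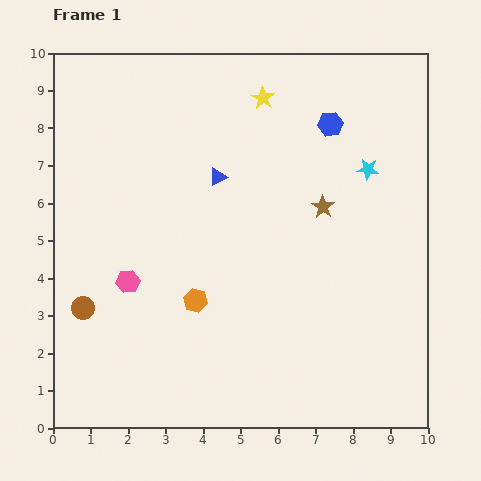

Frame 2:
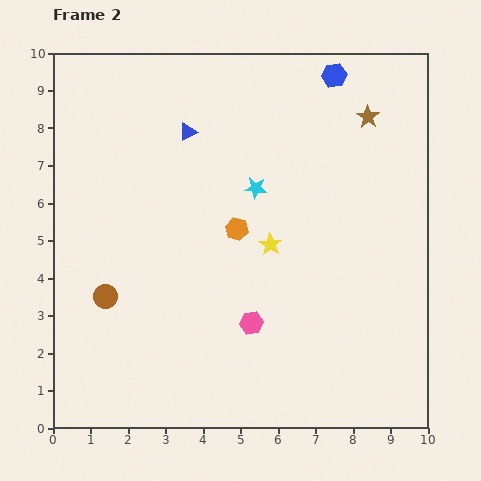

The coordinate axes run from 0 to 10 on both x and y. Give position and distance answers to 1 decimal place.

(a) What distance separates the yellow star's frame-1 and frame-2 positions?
3.9

The yellow star moved from (5.6, 8.8) to (5.8, 4.9), a distance of √(0.2² + 3.9²) ≈ 3.9.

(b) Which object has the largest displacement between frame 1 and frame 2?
the yellow star

(moved 3.9; next 3.5)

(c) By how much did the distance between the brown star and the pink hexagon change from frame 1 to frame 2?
+0.7

Distance in frame 1: 5.6. Distance in frame 2: 6.3.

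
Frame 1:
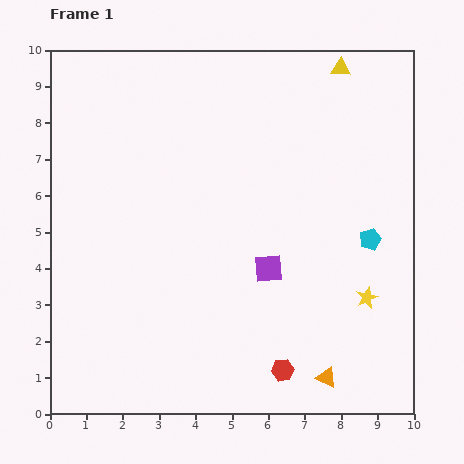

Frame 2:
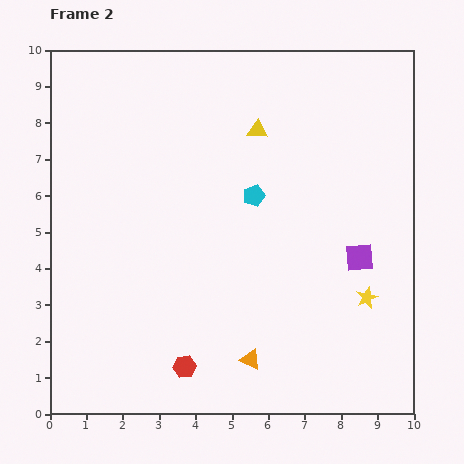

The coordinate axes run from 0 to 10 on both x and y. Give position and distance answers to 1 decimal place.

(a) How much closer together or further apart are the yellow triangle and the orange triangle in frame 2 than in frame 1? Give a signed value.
-2.2

Distance in frame 1: 8.5. Distance in frame 2: 6.3.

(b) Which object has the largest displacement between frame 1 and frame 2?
the cyan pentagon

(moved 3.4; next 2.9)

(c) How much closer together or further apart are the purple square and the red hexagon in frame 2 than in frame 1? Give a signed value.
+2.9

Distance in frame 1: 2.8. Distance in frame 2: 5.7.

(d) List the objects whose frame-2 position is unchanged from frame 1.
the yellow star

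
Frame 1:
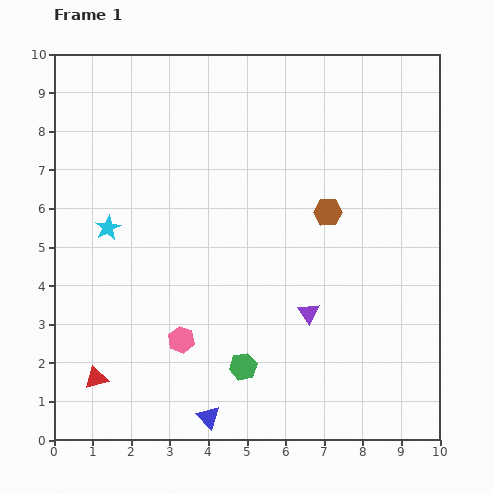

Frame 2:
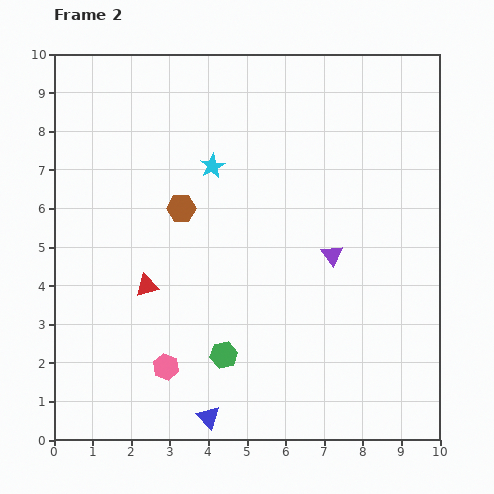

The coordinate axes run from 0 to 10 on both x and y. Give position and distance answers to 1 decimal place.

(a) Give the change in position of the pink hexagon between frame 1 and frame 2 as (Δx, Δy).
(-0.4, -0.7)

The pink hexagon was at (3.3, 2.6) in frame 1 and (2.9, 1.9) in frame 2.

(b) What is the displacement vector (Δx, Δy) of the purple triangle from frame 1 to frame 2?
(0.6, 1.5)

The purple triangle was at (6.6, 3.3) in frame 1 and (7.2, 4.8) in frame 2.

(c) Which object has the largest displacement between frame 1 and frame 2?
the brown hexagon

(moved 3.8; next 3.1)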